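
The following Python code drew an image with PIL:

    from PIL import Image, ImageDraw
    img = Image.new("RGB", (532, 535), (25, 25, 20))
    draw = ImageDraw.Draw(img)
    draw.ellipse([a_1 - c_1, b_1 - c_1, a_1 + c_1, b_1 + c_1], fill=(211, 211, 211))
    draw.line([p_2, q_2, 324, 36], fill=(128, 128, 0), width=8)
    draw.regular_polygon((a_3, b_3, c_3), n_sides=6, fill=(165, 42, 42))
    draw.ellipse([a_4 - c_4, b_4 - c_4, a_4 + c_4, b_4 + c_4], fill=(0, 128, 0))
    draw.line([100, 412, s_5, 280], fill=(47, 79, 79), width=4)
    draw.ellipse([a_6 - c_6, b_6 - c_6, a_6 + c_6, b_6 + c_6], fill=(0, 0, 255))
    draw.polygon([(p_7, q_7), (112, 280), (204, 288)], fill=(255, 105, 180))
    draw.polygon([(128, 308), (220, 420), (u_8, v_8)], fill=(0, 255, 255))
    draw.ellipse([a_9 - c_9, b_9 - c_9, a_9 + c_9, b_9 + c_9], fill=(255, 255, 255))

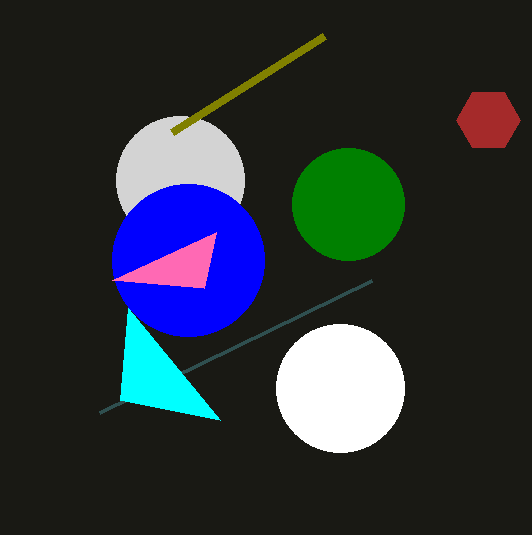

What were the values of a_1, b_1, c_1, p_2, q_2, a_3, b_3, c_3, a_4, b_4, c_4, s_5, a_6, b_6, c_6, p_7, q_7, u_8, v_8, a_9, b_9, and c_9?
a_1 = 180, b_1 = 180, c_1 = 64, p_2 = 172, q_2 = 132, a_3 = 488, b_3 = 120, c_3 = 32, a_4 = 348, b_4 = 204, c_4 = 56, s_5 = 372, a_6 = 188, b_6 = 260, c_6 = 76, p_7 = 216, q_7 = 232, u_8 = 120, v_8 = 400, a_9 = 340, b_9 = 388, c_9 = 64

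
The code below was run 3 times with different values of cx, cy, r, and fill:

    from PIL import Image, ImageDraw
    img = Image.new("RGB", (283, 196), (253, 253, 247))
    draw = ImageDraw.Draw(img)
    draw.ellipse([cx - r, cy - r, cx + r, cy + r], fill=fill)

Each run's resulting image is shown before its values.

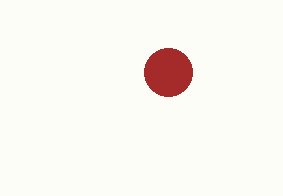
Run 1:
cx = 168, cy = 72, r = 24, fill = 'brown'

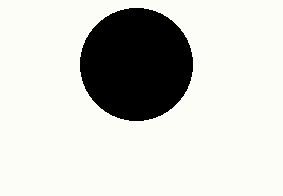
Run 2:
cx = 136
cy = 64
r = 56
fill = 'black'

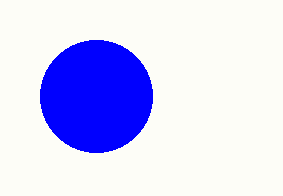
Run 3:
cx = 96; cy = 96; r = 56; fill = 'blue'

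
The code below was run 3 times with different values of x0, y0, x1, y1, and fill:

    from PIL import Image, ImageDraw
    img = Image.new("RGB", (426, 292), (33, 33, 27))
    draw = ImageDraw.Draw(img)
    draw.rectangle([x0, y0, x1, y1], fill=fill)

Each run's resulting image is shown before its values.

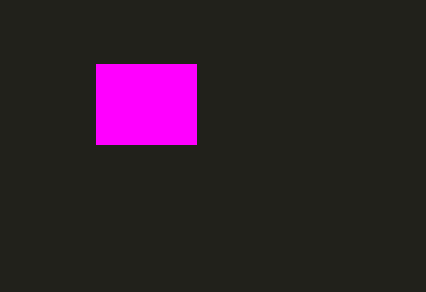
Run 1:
x0 = 96
y0 = 64
x1 = 196
y1 = 144
fill = 'magenta'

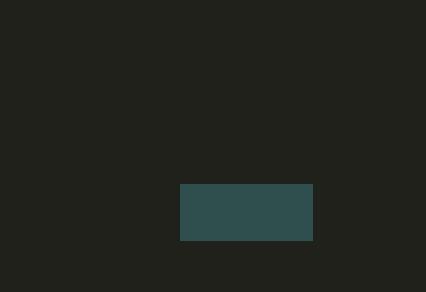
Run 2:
x0 = 180; y0 = 184; x1 = 312; y1 = 240; fill = 'darkslategray'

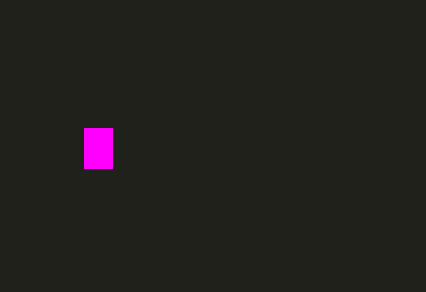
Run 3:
x0 = 84; y0 = 128; x1 = 112; y1 = 168; fill = 'magenta'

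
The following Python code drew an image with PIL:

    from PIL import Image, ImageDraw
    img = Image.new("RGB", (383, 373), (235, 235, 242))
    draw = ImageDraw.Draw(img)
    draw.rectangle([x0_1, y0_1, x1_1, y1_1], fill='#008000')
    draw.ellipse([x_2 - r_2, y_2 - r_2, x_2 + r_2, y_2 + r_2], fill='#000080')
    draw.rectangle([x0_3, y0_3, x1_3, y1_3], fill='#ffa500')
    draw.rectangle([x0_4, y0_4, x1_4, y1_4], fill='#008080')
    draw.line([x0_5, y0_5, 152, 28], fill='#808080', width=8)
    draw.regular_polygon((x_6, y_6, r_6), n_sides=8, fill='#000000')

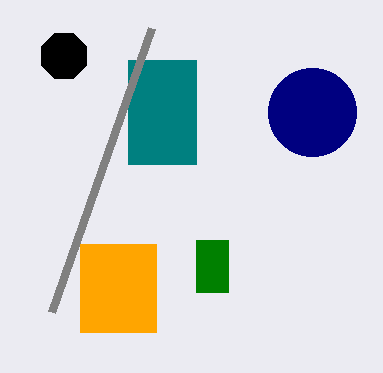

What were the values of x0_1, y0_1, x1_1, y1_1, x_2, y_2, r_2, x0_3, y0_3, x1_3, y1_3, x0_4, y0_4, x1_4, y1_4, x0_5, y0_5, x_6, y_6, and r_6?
x0_1 = 196, y0_1 = 240, x1_1 = 228, y1_1 = 292, x_2 = 312, y_2 = 112, r_2 = 44, x0_3 = 80, y0_3 = 244, x1_3 = 156, y1_3 = 332, x0_4 = 128, y0_4 = 60, x1_4 = 196, y1_4 = 164, x0_5 = 52, y0_5 = 312, x_6 = 64, y_6 = 56, r_6 = 24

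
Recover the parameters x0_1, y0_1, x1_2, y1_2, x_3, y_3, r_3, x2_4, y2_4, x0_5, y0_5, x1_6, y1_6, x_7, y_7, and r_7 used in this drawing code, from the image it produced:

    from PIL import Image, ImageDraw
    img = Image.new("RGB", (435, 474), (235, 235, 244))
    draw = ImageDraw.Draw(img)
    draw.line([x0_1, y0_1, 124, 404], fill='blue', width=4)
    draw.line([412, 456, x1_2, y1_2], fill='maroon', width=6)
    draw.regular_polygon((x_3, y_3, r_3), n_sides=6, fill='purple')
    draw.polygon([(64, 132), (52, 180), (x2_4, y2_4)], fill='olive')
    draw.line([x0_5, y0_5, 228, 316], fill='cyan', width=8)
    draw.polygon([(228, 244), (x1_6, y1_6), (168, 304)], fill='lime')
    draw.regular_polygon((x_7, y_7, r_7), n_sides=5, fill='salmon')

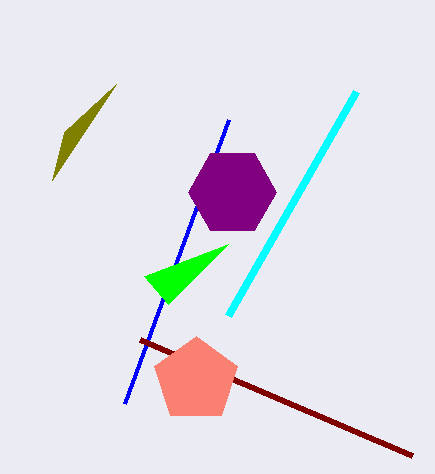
x0_1 = 228; y0_1 = 120; x1_2 = 140; y1_2 = 340; x_3 = 232; y_3 = 192; r_3 = 44; x2_4 = 116; y2_4 = 84; x0_5 = 356; y0_5 = 92; x1_6 = 144; y1_6 = 276; x_7 = 196; y_7 = 380; r_7 = 44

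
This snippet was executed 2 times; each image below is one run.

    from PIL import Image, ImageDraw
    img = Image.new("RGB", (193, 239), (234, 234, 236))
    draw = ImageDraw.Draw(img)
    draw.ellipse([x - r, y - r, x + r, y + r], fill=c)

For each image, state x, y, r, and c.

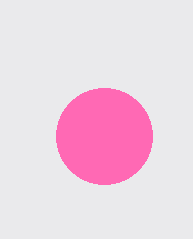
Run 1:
x = 104; y = 136; r = 48; c = 'hotpink'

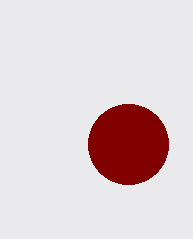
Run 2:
x = 128
y = 144
r = 40
c = 'maroon'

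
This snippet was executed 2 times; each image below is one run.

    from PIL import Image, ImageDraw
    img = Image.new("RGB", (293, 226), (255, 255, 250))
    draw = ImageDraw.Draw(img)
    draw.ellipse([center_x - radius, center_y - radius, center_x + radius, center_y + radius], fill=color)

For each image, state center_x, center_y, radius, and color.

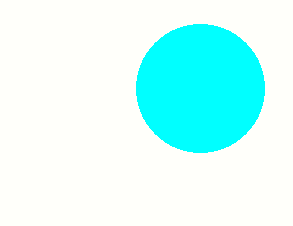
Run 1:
center_x = 200, center_y = 88, radius = 64, color = 'cyan'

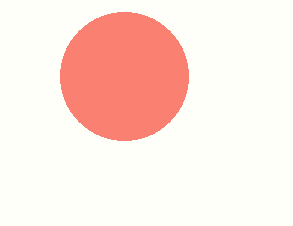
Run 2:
center_x = 124, center_y = 76, radius = 64, color = 'salmon'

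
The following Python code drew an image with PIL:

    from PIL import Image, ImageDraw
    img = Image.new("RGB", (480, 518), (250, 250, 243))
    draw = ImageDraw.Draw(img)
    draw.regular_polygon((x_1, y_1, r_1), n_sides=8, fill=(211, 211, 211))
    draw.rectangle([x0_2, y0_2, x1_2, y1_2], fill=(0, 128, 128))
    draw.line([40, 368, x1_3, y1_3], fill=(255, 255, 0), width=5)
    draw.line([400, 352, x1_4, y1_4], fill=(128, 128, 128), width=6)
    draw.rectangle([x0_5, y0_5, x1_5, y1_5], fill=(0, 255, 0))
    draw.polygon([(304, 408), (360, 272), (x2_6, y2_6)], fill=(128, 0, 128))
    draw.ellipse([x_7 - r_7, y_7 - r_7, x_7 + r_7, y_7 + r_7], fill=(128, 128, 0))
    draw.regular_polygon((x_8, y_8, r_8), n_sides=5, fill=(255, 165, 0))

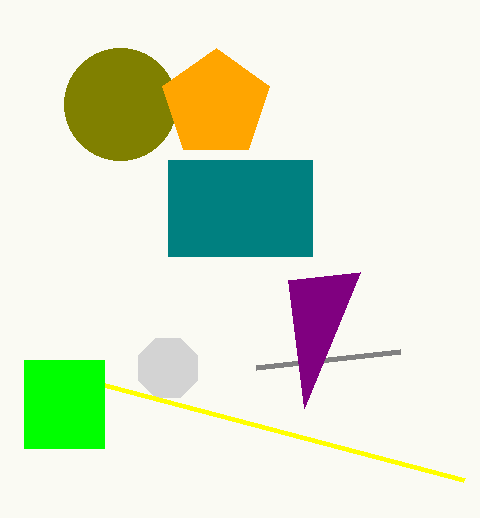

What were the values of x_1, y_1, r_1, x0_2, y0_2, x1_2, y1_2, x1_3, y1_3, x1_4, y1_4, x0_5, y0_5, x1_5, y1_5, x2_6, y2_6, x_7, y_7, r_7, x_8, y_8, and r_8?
x_1 = 168, y_1 = 368, r_1 = 32, x0_2 = 168, y0_2 = 160, x1_2 = 312, y1_2 = 256, x1_3 = 464, y1_3 = 480, x1_4 = 256, y1_4 = 368, x0_5 = 24, y0_5 = 360, x1_5 = 104, y1_5 = 448, x2_6 = 288, y2_6 = 280, x_7 = 120, y_7 = 104, r_7 = 56, x_8 = 216, y_8 = 104, r_8 = 56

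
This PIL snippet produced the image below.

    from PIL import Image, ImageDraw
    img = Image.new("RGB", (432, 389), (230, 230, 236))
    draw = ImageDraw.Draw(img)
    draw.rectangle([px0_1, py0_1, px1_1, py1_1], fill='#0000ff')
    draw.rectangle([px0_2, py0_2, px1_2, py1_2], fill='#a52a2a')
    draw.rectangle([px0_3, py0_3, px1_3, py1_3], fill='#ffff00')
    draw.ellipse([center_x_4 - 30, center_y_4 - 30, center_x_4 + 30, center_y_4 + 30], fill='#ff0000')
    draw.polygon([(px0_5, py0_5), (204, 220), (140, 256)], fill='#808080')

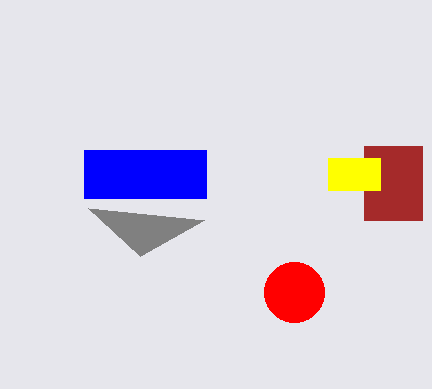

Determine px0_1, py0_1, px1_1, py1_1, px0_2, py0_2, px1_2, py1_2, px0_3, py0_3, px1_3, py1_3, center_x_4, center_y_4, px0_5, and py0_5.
px0_1 = 84; py0_1 = 150; px1_1 = 206; py1_1 = 198; px0_2 = 364; py0_2 = 146; px1_2 = 422; py1_2 = 220; px0_3 = 328; py0_3 = 158; px1_3 = 380; py1_3 = 190; center_x_4 = 294; center_y_4 = 292; px0_5 = 88; py0_5 = 208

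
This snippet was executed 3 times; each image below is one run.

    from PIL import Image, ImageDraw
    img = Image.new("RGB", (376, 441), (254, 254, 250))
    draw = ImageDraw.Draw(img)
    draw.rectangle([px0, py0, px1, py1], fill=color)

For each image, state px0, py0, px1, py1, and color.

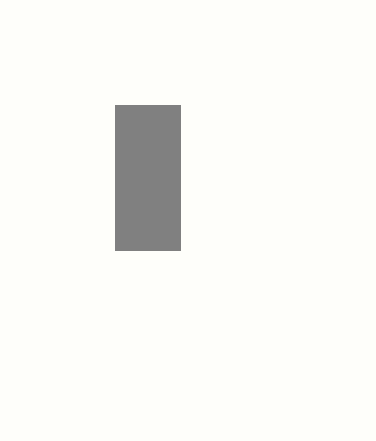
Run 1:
px0 = 115
py0 = 105
px1 = 180
py1 = 250
color = 'gray'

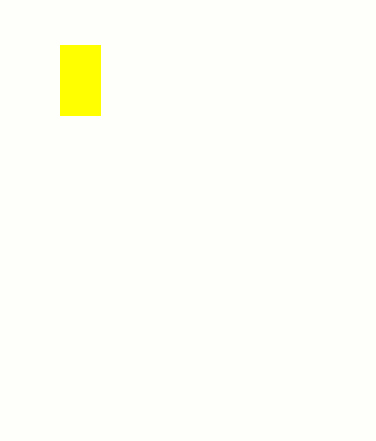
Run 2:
px0 = 60; py0 = 45; px1 = 100; py1 = 115; color = 'yellow'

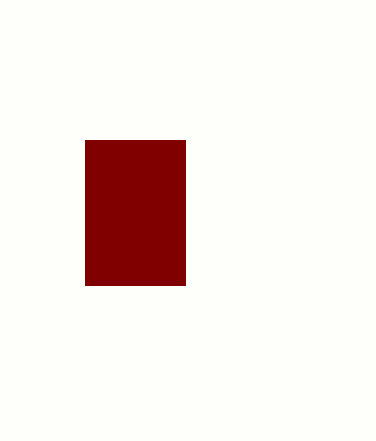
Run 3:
px0 = 85
py0 = 140
px1 = 185
py1 = 285
color = 'maroon'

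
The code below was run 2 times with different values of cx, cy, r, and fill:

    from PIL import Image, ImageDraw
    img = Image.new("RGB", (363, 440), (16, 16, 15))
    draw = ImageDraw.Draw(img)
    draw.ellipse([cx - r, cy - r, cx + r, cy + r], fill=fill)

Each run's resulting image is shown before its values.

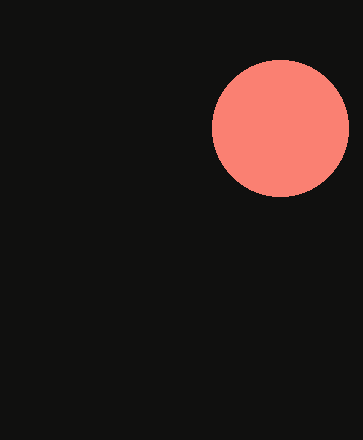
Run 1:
cx = 280; cy = 128; r = 68; fill = 'salmon'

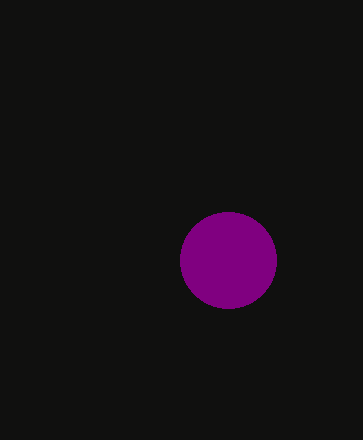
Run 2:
cx = 228
cy = 260
r = 48
fill = 'purple'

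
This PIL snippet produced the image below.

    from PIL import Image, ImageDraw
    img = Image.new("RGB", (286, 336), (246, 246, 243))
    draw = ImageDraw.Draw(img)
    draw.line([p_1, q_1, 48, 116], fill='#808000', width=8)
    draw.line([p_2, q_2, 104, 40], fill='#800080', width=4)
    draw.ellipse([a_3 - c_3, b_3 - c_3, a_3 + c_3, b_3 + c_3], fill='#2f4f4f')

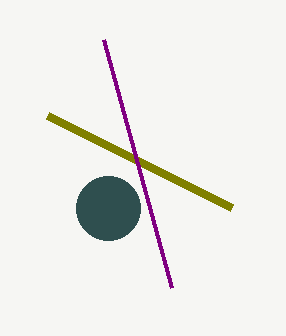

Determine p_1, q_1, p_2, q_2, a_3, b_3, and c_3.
p_1 = 232
q_1 = 208
p_2 = 172
q_2 = 288
a_3 = 108
b_3 = 208
c_3 = 32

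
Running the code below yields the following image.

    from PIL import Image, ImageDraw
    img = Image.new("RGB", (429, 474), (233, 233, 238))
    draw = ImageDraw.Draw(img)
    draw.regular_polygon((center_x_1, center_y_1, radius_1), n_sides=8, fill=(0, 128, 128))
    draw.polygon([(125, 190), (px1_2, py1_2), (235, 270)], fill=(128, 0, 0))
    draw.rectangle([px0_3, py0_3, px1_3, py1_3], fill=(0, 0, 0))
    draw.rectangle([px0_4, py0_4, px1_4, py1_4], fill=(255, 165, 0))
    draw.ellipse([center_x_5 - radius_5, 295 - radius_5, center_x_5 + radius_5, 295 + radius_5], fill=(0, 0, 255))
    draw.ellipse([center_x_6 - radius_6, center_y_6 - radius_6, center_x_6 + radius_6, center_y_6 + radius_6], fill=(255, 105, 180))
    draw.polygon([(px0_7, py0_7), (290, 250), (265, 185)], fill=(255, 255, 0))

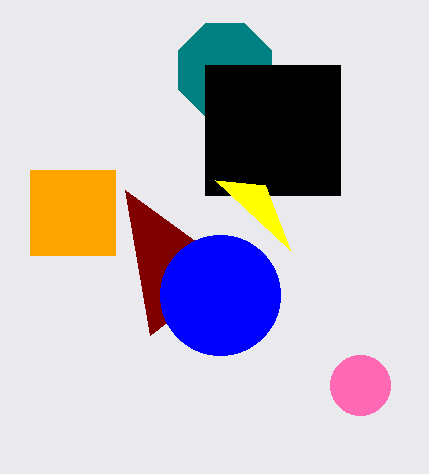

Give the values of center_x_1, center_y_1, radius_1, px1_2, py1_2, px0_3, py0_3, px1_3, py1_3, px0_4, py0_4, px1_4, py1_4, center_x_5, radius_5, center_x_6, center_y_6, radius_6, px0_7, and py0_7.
center_x_1 = 225, center_y_1 = 70, radius_1 = 50, px1_2 = 150, py1_2 = 335, px0_3 = 205, py0_3 = 65, px1_3 = 340, py1_3 = 195, px0_4 = 30, py0_4 = 170, px1_4 = 115, py1_4 = 255, center_x_5 = 220, radius_5 = 60, center_x_6 = 360, center_y_6 = 385, radius_6 = 30, px0_7 = 215, py0_7 = 180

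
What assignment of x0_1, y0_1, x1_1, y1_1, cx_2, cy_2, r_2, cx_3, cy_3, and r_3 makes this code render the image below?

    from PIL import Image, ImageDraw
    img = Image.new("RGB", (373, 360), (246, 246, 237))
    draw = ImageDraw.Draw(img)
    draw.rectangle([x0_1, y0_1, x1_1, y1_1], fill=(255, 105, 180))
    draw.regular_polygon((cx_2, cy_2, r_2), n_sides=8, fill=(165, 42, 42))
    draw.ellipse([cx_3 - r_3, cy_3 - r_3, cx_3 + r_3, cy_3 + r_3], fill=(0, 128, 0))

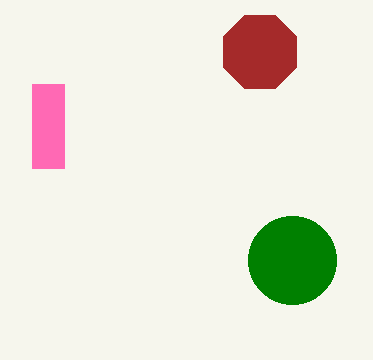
x0_1 = 32, y0_1 = 84, x1_1 = 64, y1_1 = 168, cx_2 = 260, cy_2 = 52, r_2 = 40, cx_3 = 292, cy_3 = 260, r_3 = 44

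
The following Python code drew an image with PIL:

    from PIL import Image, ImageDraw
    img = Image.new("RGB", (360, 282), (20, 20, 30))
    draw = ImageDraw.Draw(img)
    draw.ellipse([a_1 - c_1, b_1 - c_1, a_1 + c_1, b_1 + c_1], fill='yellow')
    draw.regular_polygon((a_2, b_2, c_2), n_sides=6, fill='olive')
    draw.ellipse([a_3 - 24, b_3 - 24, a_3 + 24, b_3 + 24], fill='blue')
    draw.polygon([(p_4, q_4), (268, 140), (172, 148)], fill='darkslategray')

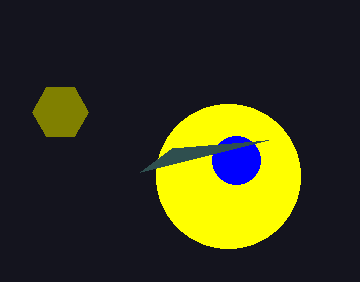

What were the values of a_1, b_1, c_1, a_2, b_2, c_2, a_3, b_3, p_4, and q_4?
a_1 = 228
b_1 = 176
c_1 = 72
a_2 = 60
b_2 = 112
c_2 = 28
a_3 = 236
b_3 = 160
p_4 = 140
q_4 = 172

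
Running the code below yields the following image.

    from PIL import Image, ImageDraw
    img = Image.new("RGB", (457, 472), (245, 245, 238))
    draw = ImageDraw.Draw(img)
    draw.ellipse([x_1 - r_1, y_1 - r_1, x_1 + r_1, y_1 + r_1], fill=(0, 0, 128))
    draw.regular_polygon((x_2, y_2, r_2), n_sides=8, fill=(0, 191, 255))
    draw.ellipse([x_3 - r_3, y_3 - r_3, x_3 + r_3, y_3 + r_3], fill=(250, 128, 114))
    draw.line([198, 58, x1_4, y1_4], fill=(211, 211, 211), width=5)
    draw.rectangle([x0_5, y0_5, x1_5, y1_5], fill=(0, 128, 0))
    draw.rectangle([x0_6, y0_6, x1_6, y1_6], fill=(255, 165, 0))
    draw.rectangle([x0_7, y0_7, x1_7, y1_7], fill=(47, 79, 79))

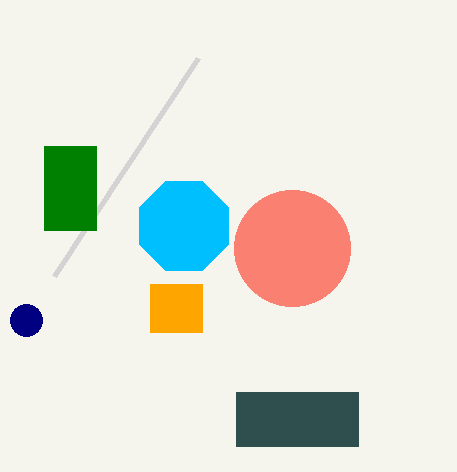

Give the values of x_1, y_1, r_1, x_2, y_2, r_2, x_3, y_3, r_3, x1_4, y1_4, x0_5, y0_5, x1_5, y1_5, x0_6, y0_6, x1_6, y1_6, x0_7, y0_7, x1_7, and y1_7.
x_1 = 26
y_1 = 320
r_1 = 16
x_2 = 184
y_2 = 226
r_2 = 48
x_3 = 292
y_3 = 248
r_3 = 58
x1_4 = 54
y1_4 = 276
x0_5 = 44
y0_5 = 146
x1_5 = 96
y1_5 = 230
x0_6 = 150
y0_6 = 284
x1_6 = 202
y1_6 = 332
x0_7 = 236
y0_7 = 392
x1_7 = 358
y1_7 = 446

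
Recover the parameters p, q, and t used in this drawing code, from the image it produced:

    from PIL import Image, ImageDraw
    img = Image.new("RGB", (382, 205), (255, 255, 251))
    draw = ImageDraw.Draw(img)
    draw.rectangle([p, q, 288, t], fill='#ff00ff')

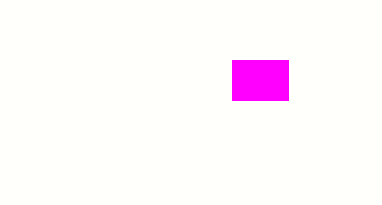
p = 232
q = 60
t = 100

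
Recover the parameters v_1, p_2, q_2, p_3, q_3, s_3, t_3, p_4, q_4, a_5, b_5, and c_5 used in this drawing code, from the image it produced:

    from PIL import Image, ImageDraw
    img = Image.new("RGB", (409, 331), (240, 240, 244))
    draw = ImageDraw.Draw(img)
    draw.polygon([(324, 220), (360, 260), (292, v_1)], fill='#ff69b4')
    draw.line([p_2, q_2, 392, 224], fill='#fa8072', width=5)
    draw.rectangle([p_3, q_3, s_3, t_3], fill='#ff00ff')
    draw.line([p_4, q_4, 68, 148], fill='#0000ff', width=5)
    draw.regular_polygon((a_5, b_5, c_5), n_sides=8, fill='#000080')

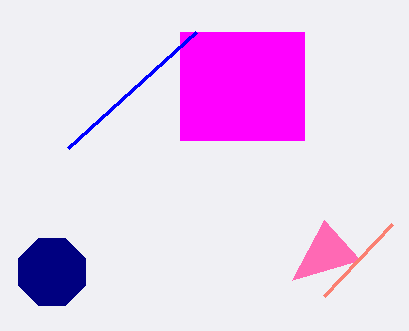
v_1 = 280; p_2 = 324; q_2 = 296; p_3 = 180; q_3 = 32; s_3 = 304; t_3 = 140; p_4 = 196; q_4 = 32; a_5 = 52; b_5 = 272; c_5 = 36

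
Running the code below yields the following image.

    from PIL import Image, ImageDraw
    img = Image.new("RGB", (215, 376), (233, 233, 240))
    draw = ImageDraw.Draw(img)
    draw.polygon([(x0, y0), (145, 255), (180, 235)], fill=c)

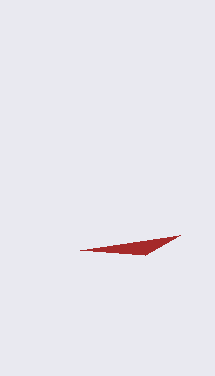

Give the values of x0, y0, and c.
x0 = 80; y0 = 250; c = 'brown'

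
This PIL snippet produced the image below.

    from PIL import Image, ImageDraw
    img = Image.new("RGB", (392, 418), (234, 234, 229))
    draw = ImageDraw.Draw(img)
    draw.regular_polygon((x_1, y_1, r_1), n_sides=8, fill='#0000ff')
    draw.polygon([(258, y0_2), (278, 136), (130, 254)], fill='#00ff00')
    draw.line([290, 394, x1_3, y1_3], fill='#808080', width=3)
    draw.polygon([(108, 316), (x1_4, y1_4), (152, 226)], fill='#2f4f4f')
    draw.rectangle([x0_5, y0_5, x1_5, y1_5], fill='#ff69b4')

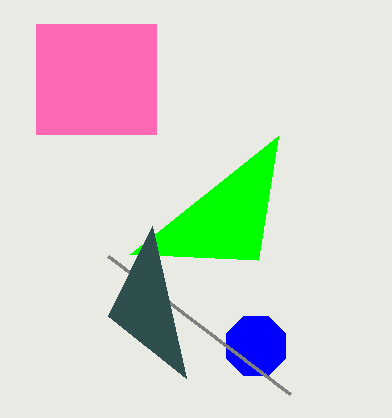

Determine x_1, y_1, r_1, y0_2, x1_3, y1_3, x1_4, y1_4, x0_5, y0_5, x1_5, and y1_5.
x_1 = 256; y_1 = 346; r_1 = 32; y0_2 = 260; x1_3 = 108; y1_3 = 256; x1_4 = 186; y1_4 = 378; x0_5 = 36; y0_5 = 24; x1_5 = 156; y1_5 = 134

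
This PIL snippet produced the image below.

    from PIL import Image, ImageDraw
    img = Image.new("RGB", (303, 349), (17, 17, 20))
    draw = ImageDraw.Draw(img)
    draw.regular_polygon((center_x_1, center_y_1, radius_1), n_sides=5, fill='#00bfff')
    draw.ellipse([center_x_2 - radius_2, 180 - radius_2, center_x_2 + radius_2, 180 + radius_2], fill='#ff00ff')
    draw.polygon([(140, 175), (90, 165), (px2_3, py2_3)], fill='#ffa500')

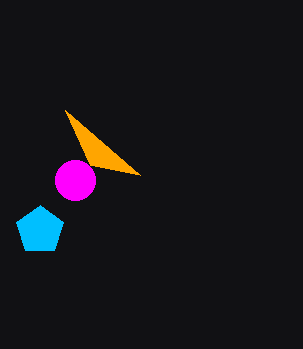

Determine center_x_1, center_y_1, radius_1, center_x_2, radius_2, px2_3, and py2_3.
center_x_1 = 40; center_y_1 = 230; radius_1 = 25; center_x_2 = 75; radius_2 = 20; px2_3 = 65; py2_3 = 110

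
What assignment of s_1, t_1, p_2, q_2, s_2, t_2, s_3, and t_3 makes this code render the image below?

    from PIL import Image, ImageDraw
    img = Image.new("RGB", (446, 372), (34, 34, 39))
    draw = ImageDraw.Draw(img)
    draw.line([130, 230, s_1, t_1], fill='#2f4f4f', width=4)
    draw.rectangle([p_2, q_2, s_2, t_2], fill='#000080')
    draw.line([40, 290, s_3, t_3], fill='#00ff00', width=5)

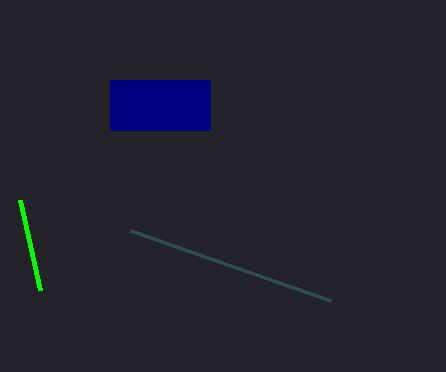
s_1 = 330; t_1 = 300; p_2 = 110; q_2 = 80; s_2 = 210; t_2 = 130; s_3 = 20; t_3 = 200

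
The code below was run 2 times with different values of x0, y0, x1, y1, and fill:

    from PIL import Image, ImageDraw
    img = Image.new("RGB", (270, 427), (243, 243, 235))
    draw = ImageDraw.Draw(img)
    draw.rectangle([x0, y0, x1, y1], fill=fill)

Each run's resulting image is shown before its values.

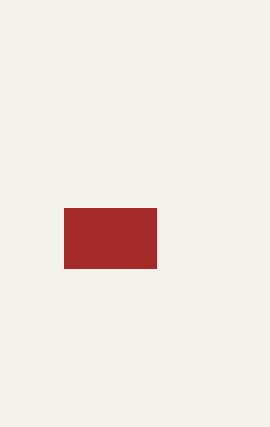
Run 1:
x0 = 64; y0 = 208; x1 = 156; y1 = 268; fill = 'brown'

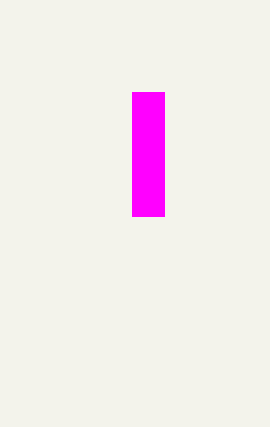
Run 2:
x0 = 132; y0 = 92; x1 = 164; y1 = 216; fill = 'magenta'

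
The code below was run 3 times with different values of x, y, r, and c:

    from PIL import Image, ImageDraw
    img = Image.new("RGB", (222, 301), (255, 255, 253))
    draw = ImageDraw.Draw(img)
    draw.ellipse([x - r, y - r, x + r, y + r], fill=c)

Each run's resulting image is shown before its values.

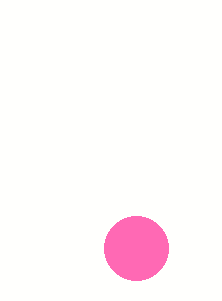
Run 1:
x = 136
y = 248
r = 32
c = 'hotpink'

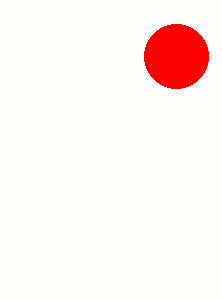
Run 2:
x = 176; y = 56; r = 32; c = 'red'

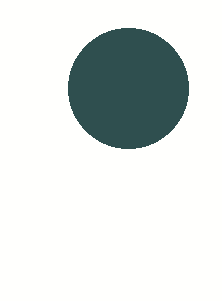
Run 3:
x = 128, y = 88, r = 60, c = 'darkslategray'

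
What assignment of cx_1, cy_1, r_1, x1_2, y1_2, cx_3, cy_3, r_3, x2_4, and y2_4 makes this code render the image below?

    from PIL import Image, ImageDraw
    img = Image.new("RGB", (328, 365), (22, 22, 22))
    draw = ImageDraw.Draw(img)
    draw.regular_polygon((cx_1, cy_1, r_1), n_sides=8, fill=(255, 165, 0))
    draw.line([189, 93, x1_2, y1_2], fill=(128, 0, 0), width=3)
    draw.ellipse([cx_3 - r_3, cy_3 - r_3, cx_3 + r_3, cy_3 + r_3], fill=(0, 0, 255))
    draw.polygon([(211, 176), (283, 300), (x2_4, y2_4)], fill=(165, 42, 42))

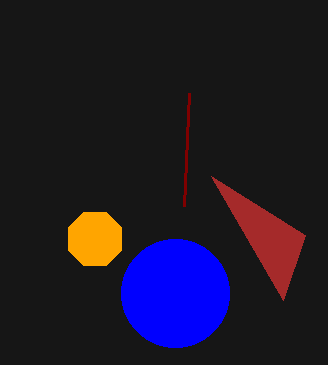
cx_1 = 95; cy_1 = 239; r_1 = 29; x1_2 = 184; y1_2 = 206; cx_3 = 175; cy_3 = 293; r_3 = 54; x2_4 = 305; y2_4 = 235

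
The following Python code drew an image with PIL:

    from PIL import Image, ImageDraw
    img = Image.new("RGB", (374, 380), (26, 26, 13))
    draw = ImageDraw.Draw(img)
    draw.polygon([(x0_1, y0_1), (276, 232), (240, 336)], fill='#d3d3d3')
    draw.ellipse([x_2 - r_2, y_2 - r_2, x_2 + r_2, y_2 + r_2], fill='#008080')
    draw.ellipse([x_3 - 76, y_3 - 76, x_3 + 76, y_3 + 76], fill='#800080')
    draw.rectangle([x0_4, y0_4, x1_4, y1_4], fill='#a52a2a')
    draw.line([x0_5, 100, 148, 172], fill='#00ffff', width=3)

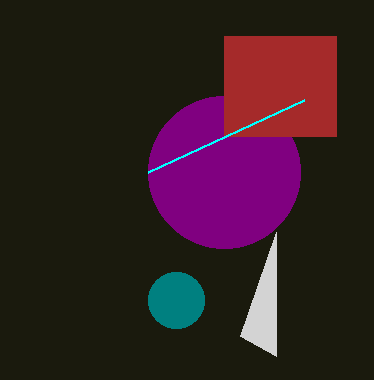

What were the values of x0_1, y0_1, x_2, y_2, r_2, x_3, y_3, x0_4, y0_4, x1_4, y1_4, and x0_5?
x0_1 = 276
y0_1 = 356
x_2 = 176
y_2 = 300
r_2 = 28
x_3 = 224
y_3 = 172
x0_4 = 224
y0_4 = 36
x1_4 = 336
y1_4 = 136
x0_5 = 304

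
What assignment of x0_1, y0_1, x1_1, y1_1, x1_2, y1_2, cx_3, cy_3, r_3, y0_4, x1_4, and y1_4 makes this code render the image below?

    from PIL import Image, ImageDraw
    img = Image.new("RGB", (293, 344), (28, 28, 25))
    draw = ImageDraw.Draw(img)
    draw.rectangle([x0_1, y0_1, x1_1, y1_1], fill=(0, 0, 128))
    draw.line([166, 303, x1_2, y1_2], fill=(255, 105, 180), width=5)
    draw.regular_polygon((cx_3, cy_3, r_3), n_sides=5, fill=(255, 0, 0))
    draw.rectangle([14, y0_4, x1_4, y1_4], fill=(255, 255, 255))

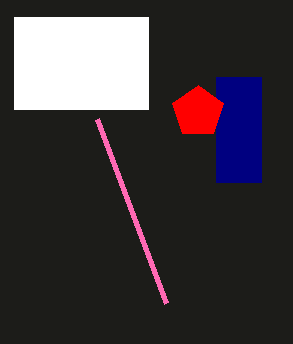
x0_1 = 216; y0_1 = 77; x1_1 = 261; y1_1 = 182; x1_2 = 97; y1_2 = 119; cx_3 = 198; cy_3 = 112; r_3 = 27; y0_4 = 17; x1_4 = 148; y1_4 = 109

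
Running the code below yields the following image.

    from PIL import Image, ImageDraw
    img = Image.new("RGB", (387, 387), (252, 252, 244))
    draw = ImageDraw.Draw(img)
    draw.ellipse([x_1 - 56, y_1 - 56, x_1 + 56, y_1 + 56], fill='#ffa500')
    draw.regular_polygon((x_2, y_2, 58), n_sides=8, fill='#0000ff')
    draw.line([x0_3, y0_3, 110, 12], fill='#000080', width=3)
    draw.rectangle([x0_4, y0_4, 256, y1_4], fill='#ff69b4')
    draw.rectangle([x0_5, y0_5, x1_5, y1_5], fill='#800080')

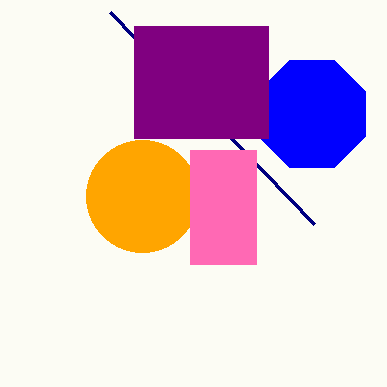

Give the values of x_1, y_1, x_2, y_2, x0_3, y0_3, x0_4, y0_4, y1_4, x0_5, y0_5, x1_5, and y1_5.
x_1 = 142
y_1 = 196
x_2 = 312
y_2 = 114
x0_3 = 314
y0_3 = 224
x0_4 = 190
y0_4 = 150
y1_4 = 264
x0_5 = 134
y0_5 = 26
x1_5 = 268
y1_5 = 138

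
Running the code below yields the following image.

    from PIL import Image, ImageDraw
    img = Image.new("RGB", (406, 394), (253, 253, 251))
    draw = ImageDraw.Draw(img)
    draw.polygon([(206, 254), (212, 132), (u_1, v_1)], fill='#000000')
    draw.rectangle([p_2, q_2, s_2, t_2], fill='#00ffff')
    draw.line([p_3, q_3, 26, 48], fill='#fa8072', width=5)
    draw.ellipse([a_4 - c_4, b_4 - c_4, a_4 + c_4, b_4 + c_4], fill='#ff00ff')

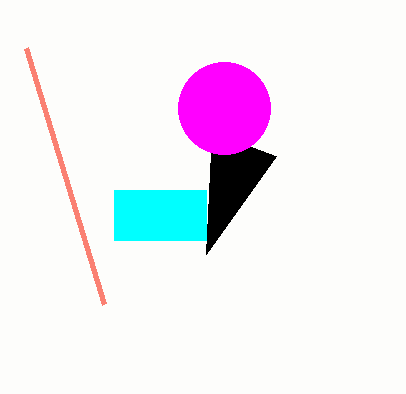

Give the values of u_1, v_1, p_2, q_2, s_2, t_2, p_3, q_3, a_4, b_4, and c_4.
u_1 = 276
v_1 = 156
p_2 = 114
q_2 = 190
s_2 = 206
t_2 = 240
p_3 = 104
q_3 = 304
a_4 = 224
b_4 = 108
c_4 = 46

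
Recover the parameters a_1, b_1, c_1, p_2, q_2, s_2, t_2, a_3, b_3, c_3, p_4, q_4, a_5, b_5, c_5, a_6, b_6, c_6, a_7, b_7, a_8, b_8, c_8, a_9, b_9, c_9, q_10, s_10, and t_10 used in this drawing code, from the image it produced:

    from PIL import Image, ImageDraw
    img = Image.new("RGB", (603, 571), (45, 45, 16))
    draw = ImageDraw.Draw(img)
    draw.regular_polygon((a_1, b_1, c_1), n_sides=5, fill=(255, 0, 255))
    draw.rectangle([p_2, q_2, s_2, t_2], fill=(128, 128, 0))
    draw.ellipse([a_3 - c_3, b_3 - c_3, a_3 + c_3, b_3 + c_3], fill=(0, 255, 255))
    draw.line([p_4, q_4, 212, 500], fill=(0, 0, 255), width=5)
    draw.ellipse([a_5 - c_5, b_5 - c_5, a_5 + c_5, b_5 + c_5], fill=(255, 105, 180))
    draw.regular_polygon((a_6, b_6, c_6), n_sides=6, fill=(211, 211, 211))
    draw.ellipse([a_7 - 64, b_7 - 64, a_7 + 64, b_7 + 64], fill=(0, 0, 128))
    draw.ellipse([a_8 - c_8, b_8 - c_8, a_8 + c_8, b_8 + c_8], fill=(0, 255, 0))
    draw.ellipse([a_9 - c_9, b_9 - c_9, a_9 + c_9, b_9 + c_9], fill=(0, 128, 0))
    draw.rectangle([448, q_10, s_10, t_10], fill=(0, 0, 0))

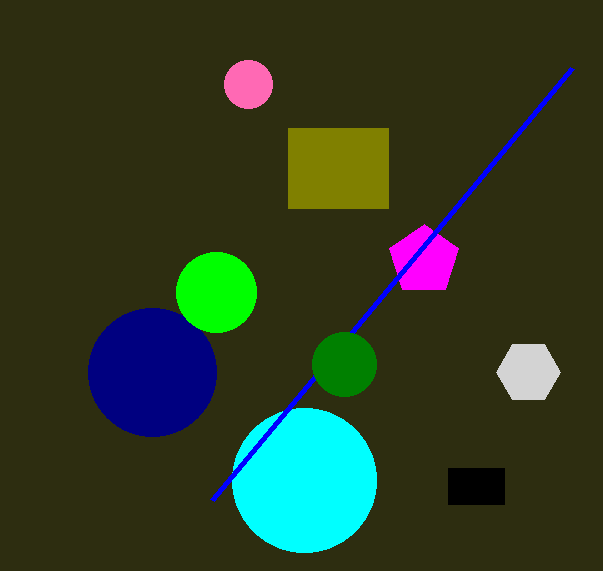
a_1 = 424, b_1 = 260, c_1 = 36, p_2 = 288, q_2 = 128, s_2 = 388, t_2 = 208, a_3 = 304, b_3 = 480, c_3 = 72, p_4 = 572, q_4 = 68, a_5 = 248, b_5 = 84, c_5 = 24, a_6 = 528, b_6 = 372, c_6 = 32, a_7 = 152, b_7 = 372, a_8 = 216, b_8 = 292, c_8 = 40, a_9 = 344, b_9 = 364, c_9 = 32, q_10 = 468, s_10 = 504, t_10 = 504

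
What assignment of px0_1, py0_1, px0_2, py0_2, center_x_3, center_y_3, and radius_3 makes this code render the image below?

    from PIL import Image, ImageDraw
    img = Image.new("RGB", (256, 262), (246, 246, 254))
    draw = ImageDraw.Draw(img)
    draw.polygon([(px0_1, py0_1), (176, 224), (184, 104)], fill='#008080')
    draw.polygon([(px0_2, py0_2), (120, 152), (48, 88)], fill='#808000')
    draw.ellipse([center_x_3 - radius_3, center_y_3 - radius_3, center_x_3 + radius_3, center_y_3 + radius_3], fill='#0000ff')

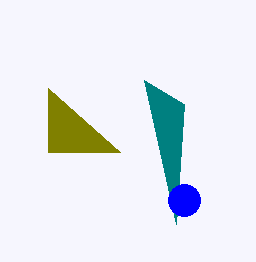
px0_1 = 144
py0_1 = 80
px0_2 = 48
py0_2 = 152
center_x_3 = 184
center_y_3 = 200
radius_3 = 16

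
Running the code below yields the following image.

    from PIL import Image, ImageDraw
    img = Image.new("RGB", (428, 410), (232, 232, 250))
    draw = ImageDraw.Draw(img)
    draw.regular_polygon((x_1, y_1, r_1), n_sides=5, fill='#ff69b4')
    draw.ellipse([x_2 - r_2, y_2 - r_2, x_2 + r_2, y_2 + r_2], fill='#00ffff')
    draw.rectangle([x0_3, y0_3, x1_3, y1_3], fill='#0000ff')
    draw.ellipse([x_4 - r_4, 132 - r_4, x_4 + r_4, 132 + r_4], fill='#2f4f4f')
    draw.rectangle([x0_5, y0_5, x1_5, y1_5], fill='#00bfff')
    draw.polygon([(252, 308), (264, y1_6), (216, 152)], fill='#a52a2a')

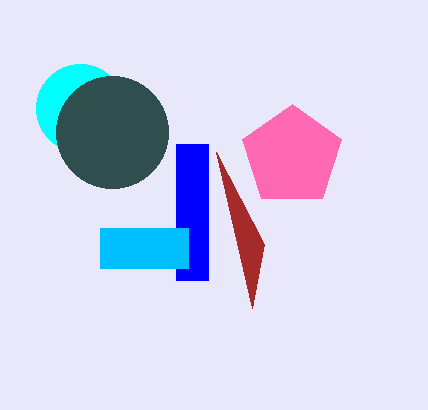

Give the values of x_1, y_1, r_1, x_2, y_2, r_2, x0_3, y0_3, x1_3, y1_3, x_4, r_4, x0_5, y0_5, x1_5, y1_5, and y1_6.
x_1 = 292, y_1 = 156, r_1 = 52, x_2 = 80, y_2 = 108, r_2 = 44, x0_3 = 176, y0_3 = 144, x1_3 = 208, y1_3 = 280, x_4 = 112, r_4 = 56, x0_5 = 100, y0_5 = 228, x1_5 = 188, y1_5 = 268, y1_6 = 244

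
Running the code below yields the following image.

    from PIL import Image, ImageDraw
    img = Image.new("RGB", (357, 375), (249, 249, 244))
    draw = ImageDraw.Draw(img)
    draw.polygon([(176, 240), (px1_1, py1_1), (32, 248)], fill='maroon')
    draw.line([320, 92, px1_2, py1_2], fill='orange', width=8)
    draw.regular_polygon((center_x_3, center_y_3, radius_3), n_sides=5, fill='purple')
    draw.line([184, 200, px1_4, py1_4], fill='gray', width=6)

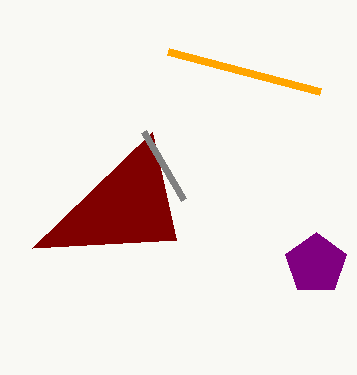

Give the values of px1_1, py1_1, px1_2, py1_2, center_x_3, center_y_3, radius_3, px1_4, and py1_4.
px1_1 = 152
py1_1 = 132
px1_2 = 168
py1_2 = 52
center_x_3 = 316
center_y_3 = 264
radius_3 = 32
px1_4 = 144
py1_4 = 132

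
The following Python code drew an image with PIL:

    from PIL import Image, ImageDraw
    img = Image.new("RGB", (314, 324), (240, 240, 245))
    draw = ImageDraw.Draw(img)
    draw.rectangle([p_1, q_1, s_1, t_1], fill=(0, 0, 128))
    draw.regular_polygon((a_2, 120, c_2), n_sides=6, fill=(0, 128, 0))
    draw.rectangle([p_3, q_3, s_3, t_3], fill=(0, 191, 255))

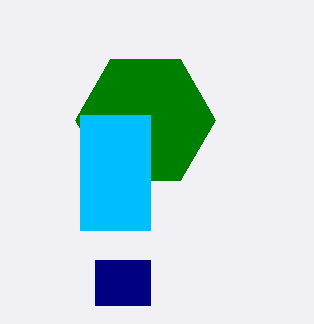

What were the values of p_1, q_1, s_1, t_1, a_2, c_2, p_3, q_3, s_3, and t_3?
p_1 = 95, q_1 = 260, s_1 = 150, t_1 = 305, a_2 = 145, c_2 = 70, p_3 = 80, q_3 = 115, s_3 = 150, t_3 = 230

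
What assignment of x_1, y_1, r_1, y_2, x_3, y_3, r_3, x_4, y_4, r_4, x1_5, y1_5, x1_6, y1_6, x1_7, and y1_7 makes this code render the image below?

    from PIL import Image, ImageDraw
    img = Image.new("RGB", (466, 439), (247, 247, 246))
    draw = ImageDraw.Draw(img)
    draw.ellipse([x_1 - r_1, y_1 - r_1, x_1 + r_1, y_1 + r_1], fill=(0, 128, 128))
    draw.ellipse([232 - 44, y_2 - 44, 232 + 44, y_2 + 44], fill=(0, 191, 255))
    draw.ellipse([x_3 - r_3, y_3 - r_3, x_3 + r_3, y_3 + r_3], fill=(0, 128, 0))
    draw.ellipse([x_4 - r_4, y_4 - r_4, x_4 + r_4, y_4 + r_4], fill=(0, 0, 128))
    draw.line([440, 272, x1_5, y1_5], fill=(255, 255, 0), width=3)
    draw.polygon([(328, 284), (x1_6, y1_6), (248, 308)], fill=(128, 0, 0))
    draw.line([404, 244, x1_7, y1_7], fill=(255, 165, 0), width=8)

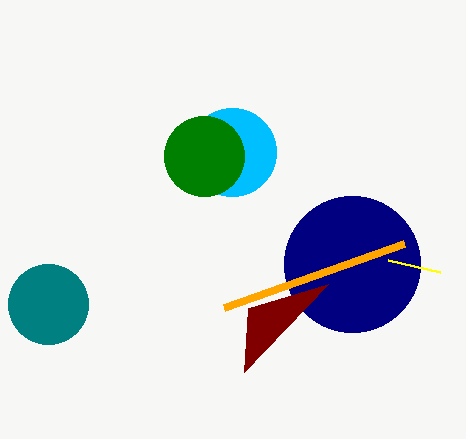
x_1 = 48
y_1 = 304
r_1 = 40
y_2 = 152
x_3 = 204
y_3 = 156
r_3 = 40
x_4 = 352
y_4 = 264
r_4 = 68
x1_5 = 388
y1_5 = 260
x1_6 = 244
y1_6 = 372
x1_7 = 224
y1_7 = 308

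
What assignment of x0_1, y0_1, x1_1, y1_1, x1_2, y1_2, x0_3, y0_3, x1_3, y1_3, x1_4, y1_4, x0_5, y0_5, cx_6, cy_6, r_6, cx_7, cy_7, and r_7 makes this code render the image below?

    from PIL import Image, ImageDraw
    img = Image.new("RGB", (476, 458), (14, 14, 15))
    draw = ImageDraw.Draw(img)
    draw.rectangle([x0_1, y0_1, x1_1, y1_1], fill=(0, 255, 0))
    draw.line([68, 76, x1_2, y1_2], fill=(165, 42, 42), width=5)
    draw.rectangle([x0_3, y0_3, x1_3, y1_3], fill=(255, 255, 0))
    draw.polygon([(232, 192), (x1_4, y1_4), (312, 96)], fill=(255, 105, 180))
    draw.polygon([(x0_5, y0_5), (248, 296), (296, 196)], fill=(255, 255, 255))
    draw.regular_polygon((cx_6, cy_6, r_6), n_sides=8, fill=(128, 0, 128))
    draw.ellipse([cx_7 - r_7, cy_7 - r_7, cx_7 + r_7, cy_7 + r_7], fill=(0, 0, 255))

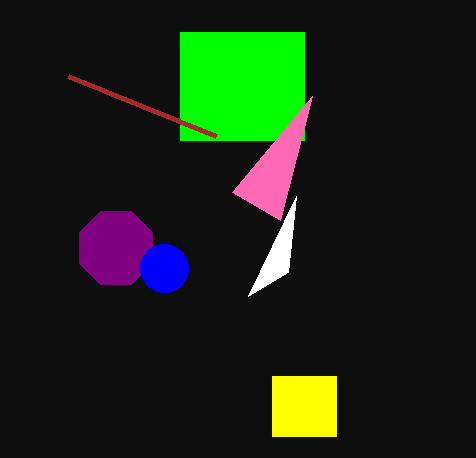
x0_1 = 180; y0_1 = 32; x1_1 = 304; y1_1 = 140; x1_2 = 216; y1_2 = 136; x0_3 = 272; y0_3 = 376; x1_3 = 336; y1_3 = 436; x1_4 = 280; y1_4 = 220; x0_5 = 288; y0_5 = 272; cx_6 = 116; cy_6 = 248; r_6 = 40; cx_7 = 164; cy_7 = 268; r_7 = 24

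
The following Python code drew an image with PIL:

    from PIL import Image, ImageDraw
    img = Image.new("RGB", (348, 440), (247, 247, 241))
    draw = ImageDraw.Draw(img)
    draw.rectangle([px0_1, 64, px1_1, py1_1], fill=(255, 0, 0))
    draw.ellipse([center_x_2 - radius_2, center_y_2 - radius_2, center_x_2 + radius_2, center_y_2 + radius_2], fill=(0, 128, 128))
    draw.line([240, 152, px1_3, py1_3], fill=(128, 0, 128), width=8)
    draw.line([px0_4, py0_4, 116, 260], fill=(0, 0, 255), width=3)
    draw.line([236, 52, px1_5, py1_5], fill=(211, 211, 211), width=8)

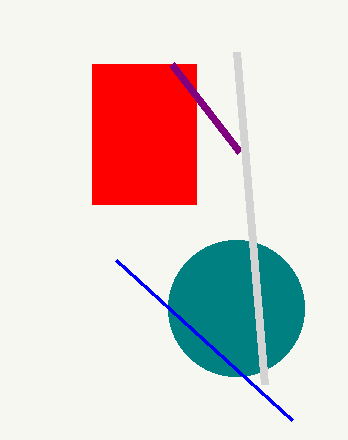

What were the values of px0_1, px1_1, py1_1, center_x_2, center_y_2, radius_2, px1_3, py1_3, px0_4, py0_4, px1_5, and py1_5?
px0_1 = 92, px1_1 = 196, py1_1 = 204, center_x_2 = 236, center_y_2 = 308, radius_2 = 68, px1_3 = 172, py1_3 = 64, px0_4 = 292, py0_4 = 420, px1_5 = 264, py1_5 = 384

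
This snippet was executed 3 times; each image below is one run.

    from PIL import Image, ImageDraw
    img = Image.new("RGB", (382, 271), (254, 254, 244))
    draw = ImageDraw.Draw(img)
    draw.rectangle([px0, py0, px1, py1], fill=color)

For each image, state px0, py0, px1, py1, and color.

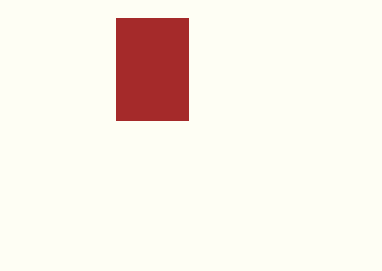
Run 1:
px0 = 116; py0 = 18; px1 = 188; py1 = 120; color = 'brown'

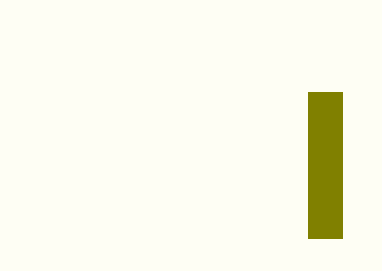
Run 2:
px0 = 308, py0 = 92, px1 = 342, py1 = 238, color = 'olive'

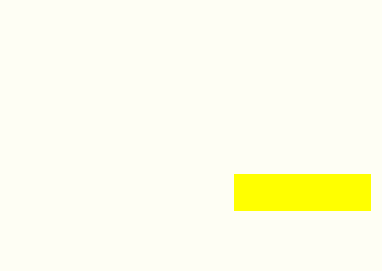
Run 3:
px0 = 234; py0 = 174; px1 = 370; py1 = 210; color = 'yellow'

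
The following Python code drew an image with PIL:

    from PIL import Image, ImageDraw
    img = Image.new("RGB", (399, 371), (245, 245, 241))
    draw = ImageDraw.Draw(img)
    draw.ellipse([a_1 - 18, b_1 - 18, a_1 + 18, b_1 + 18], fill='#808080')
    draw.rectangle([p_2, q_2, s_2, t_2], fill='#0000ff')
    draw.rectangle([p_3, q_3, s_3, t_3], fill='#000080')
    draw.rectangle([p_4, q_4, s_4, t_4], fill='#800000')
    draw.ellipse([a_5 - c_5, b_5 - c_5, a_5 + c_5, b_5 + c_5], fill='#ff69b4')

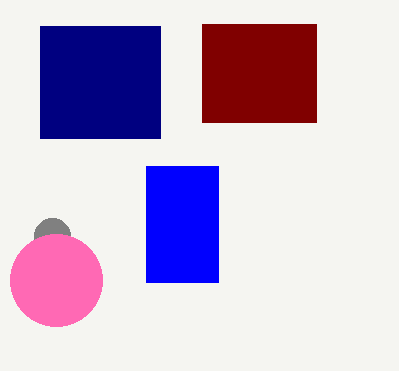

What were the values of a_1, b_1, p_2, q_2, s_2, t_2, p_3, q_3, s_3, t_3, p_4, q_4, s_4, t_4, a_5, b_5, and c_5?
a_1 = 52; b_1 = 236; p_2 = 146; q_2 = 166; s_2 = 218; t_2 = 282; p_3 = 40; q_3 = 26; s_3 = 160; t_3 = 138; p_4 = 202; q_4 = 24; s_4 = 316; t_4 = 122; a_5 = 56; b_5 = 280; c_5 = 46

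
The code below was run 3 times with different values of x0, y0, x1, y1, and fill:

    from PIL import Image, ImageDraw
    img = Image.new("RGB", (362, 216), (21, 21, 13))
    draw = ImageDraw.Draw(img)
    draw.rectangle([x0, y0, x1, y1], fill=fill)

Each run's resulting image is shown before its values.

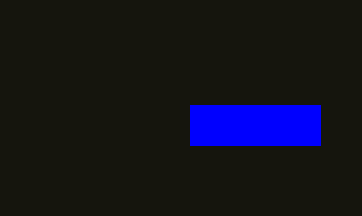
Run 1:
x0 = 190, y0 = 105, x1 = 320, y1 = 145, fill = 'blue'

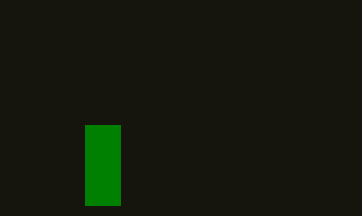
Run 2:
x0 = 85
y0 = 125
x1 = 120
y1 = 205
fill = 'green'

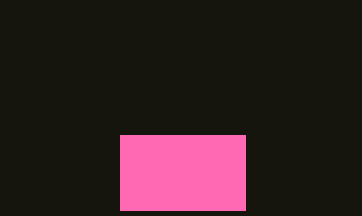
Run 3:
x0 = 120
y0 = 135
x1 = 245
y1 = 210
fill = 'hotpink'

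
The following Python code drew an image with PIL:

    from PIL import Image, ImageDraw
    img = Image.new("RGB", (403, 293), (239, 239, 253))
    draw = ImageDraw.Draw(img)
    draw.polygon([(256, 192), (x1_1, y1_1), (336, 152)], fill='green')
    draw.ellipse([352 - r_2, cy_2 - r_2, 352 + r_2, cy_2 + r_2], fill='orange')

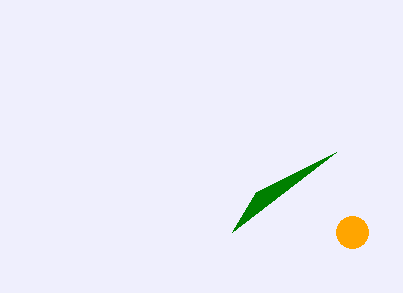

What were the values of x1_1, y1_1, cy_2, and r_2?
x1_1 = 232; y1_1 = 232; cy_2 = 232; r_2 = 16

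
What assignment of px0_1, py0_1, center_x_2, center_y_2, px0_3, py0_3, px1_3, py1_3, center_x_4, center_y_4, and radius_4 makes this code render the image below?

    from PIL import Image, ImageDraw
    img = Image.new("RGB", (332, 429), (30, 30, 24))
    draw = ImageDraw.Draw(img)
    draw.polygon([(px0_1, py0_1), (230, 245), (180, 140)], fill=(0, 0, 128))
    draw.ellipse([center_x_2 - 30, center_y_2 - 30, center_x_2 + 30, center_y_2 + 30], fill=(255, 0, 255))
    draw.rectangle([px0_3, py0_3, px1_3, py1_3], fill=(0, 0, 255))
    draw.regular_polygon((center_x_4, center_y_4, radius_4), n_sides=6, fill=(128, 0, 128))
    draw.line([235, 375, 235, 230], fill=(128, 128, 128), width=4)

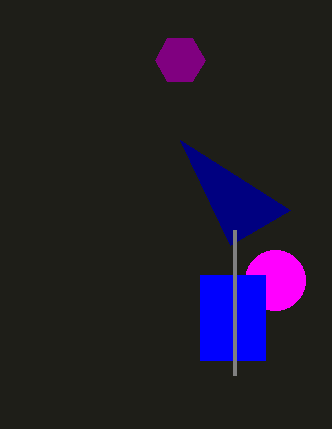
px0_1 = 290
py0_1 = 210
center_x_2 = 275
center_y_2 = 280
px0_3 = 200
py0_3 = 275
px1_3 = 265
py1_3 = 360
center_x_4 = 180
center_y_4 = 60
radius_4 = 25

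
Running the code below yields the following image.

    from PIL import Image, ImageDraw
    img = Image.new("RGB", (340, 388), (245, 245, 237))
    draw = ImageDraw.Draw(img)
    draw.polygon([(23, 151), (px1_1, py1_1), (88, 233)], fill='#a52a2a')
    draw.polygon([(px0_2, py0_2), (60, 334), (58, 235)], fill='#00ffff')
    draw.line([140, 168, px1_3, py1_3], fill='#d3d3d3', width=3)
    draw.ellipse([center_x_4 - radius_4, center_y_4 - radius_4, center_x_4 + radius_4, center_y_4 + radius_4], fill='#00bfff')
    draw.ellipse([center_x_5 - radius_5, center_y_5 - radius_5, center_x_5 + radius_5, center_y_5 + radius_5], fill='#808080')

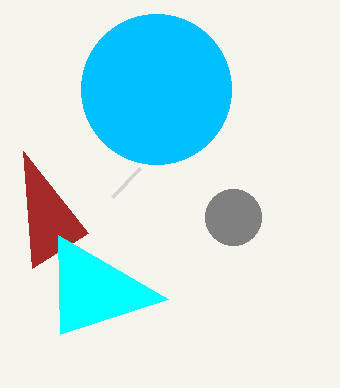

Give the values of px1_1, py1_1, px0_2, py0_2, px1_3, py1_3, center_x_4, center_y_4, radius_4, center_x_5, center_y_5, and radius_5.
px1_1 = 32
py1_1 = 268
px0_2 = 168
py0_2 = 299
px1_3 = 112
py1_3 = 197
center_x_4 = 156
center_y_4 = 89
radius_4 = 75
center_x_5 = 233
center_y_5 = 217
radius_5 = 28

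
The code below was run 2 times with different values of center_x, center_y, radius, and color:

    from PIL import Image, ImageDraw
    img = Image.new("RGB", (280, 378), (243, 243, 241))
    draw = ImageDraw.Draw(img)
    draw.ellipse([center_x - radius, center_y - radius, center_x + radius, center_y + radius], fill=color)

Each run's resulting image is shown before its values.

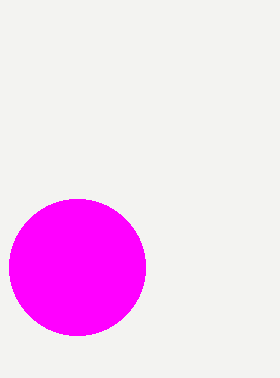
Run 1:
center_x = 77, center_y = 267, radius = 68, color = 'magenta'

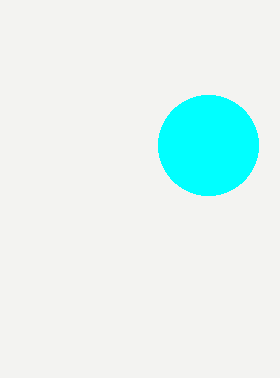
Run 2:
center_x = 208; center_y = 145; radius = 50; color = 'cyan'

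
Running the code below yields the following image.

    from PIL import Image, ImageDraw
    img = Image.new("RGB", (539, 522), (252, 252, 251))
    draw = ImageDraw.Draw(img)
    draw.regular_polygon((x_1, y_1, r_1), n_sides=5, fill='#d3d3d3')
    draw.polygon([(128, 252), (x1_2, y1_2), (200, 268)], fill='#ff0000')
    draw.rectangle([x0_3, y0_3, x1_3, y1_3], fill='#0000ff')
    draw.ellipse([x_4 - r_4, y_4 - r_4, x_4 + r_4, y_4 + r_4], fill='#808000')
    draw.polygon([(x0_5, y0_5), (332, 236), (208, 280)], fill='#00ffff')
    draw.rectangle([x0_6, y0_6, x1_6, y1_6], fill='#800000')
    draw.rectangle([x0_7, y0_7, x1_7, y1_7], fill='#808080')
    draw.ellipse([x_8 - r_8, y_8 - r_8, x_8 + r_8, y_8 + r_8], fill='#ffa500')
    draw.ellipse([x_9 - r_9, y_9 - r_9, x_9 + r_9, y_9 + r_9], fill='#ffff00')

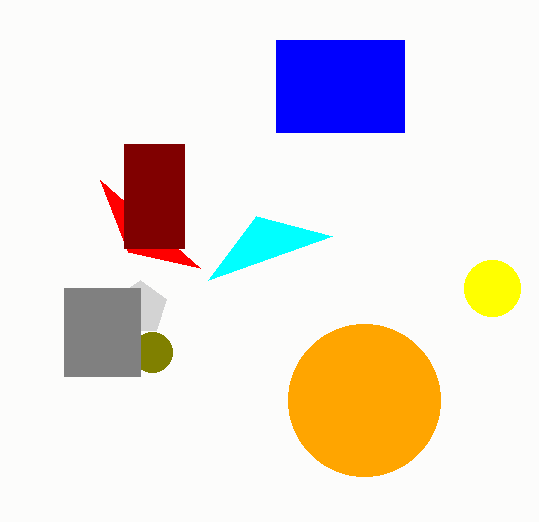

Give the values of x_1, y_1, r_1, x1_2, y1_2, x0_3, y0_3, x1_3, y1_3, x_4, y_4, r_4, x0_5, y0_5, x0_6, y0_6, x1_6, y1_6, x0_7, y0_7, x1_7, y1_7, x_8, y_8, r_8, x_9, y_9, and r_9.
x_1 = 140, y_1 = 308, r_1 = 28, x1_2 = 100, y1_2 = 180, x0_3 = 276, y0_3 = 40, x1_3 = 404, y1_3 = 132, x_4 = 152, y_4 = 352, r_4 = 20, x0_5 = 256, y0_5 = 216, x0_6 = 124, y0_6 = 144, x1_6 = 184, y1_6 = 248, x0_7 = 64, y0_7 = 288, x1_7 = 140, y1_7 = 376, x_8 = 364, y_8 = 400, r_8 = 76, x_9 = 492, y_9 = 288, r_9 = 28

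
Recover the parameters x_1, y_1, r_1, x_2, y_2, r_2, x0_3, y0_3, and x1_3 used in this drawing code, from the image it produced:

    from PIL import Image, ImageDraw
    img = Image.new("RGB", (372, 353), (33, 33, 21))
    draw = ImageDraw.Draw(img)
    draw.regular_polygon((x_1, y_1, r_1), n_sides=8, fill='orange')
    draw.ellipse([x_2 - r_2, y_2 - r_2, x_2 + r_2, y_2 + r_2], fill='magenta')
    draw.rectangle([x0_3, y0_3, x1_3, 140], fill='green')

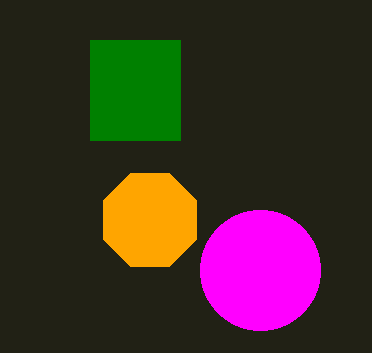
x_1 = 150
y_1 = 220
r_1 = 50
x_2 = 260
y_2 = 270
r_2 = 60
x0_3 = 90
y0_3 = 40
x1_3 = 180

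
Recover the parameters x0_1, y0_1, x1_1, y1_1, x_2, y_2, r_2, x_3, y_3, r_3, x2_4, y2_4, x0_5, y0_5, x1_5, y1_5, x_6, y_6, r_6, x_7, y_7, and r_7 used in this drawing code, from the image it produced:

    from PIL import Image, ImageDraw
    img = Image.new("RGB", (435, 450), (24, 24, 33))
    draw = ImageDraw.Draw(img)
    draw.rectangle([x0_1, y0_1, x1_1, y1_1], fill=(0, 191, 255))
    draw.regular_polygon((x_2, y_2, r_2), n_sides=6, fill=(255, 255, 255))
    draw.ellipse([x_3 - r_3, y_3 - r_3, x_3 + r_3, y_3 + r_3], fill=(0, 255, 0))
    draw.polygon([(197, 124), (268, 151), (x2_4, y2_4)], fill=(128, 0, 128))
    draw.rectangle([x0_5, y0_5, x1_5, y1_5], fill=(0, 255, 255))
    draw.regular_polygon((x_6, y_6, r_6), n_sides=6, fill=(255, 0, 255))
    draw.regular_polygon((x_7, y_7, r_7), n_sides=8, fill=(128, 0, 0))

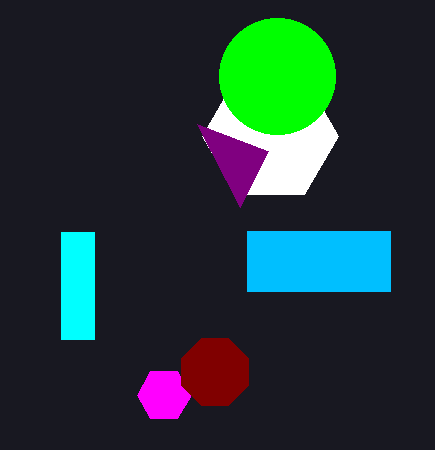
x0_1 = 247, y0_1 = 231, x1_1 = 390, y1_1 = 291, x_2 = 270, y_2 = 136, r_2 = 68, x_3 = 277, y_3 = 76, r_3 = 58, x2_4 = 240, y2_4 = 207, x0_5 = 61, y0_5 = 232, x1_5 = 94, y1_5 = 339, x_6 = 164, y_6 = 395, r_6 = 27, x_7 = 215, y_7 = 372, r_7 = 36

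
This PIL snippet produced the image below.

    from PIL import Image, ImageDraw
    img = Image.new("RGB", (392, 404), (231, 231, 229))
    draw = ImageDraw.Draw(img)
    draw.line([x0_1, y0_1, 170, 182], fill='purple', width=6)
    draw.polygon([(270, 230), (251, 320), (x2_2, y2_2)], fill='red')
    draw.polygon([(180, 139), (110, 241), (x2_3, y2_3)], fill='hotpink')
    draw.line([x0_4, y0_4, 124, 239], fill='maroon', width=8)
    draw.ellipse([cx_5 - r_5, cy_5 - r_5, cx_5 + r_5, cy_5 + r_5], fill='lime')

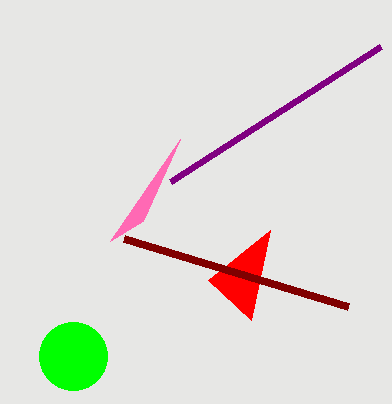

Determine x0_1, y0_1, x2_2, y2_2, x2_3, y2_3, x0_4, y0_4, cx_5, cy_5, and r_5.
x0_1 = 380
y0_1 = 47
x2_2 = 208
y2_2 = 280
x2_3 = 143
y2_3 = 221
x0_4 = 348
y0_4 = 307
cx_5 = 73
cy_5 = 356
r_5 = 34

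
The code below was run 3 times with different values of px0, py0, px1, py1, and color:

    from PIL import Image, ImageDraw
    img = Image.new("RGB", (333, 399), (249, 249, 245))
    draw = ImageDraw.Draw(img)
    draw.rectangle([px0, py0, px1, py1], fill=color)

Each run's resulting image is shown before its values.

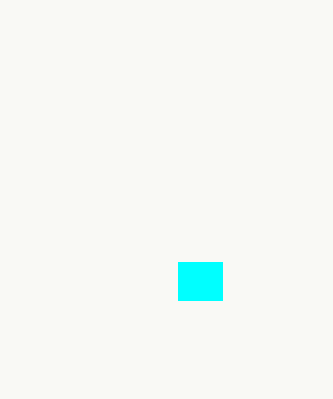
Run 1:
px0 = 178, py0 = 262, px1 = 222, py1 = 300, color = 'cyan'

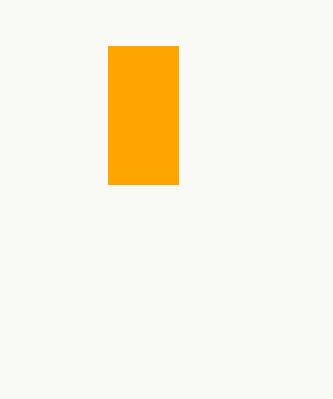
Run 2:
px0 = 108
py0 = 46
px1 = 178
py1 = 184
color = 'orange'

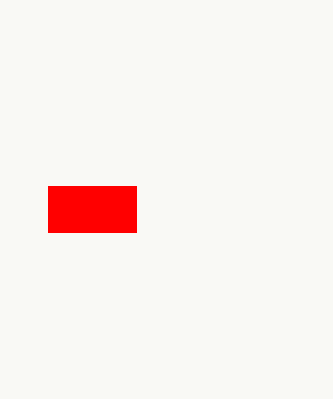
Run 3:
px0 = 48; py0 = 186; px1 = 136; py1 = 232; color = 'red'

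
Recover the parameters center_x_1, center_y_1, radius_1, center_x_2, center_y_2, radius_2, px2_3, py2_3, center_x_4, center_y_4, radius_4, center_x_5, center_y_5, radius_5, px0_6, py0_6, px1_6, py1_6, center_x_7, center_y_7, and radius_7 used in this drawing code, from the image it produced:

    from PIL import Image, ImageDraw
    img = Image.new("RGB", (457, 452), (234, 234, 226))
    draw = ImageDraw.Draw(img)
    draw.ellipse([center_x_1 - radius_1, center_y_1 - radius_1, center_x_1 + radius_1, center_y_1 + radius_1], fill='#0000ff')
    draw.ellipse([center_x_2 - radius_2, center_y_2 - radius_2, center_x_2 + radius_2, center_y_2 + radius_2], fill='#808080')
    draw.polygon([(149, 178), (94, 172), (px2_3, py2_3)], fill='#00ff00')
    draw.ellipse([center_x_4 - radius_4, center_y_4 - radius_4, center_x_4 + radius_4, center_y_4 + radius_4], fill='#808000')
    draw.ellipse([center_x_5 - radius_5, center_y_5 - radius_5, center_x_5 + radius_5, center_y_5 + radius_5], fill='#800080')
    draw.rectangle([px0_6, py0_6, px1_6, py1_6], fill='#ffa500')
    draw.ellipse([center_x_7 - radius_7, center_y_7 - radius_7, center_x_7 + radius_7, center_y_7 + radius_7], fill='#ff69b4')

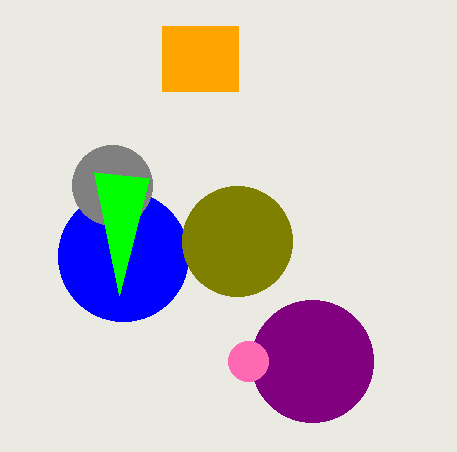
center_x_1 = 123, center_y_1 = 256, radius_1 = 65, center_x_2 = 112, center_y_2 = 185, radius_2 = 40, px2_3 = 119, py2_3 = 295, center_x_4 = 237, center_y_4 = 241, radius_4 = 55, center_x_5 = 312, center_y_5 = 361, radius_5 = 61, px0_6 = 162, py0_6 = 26, px1_6 = 238, py1_6 = 91, center_x_7 = 248, center_y_7 = 361, radius_7 = 20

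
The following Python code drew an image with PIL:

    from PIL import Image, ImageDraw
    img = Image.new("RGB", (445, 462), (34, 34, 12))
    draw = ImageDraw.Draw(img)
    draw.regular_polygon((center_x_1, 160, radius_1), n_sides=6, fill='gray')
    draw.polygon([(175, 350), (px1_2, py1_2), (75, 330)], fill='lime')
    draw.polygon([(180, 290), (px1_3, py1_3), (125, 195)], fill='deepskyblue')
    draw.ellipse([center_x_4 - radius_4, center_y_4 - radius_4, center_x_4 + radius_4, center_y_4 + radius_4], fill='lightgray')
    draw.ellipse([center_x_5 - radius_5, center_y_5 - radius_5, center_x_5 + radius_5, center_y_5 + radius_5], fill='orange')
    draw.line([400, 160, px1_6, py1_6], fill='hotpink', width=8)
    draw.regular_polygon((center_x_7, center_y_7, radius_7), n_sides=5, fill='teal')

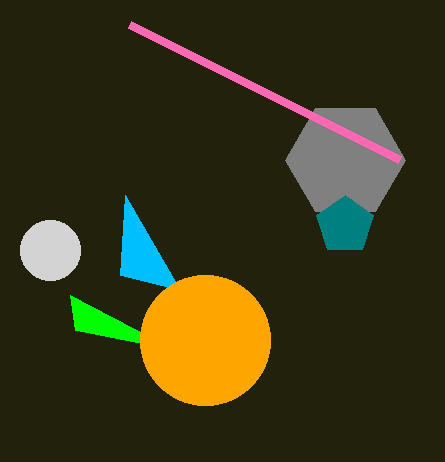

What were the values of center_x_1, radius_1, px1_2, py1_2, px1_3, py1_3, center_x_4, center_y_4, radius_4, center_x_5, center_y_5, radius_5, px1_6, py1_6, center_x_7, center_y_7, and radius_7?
center_x_1 = 345, radius_1 = 60, px1_2 = 70, py1_2 = 295, px1_3 = 120, py1_3 = 275, center_x_4 = 50, center_y_4 = 250, radius_4 = 30, center_x_5 = 205, center_y_5 = 340, radius_5 = 65, px1_6 = 130, py1_6 = 25, center_x_7 = 345, center_y_7 = 225, radius_7 = 30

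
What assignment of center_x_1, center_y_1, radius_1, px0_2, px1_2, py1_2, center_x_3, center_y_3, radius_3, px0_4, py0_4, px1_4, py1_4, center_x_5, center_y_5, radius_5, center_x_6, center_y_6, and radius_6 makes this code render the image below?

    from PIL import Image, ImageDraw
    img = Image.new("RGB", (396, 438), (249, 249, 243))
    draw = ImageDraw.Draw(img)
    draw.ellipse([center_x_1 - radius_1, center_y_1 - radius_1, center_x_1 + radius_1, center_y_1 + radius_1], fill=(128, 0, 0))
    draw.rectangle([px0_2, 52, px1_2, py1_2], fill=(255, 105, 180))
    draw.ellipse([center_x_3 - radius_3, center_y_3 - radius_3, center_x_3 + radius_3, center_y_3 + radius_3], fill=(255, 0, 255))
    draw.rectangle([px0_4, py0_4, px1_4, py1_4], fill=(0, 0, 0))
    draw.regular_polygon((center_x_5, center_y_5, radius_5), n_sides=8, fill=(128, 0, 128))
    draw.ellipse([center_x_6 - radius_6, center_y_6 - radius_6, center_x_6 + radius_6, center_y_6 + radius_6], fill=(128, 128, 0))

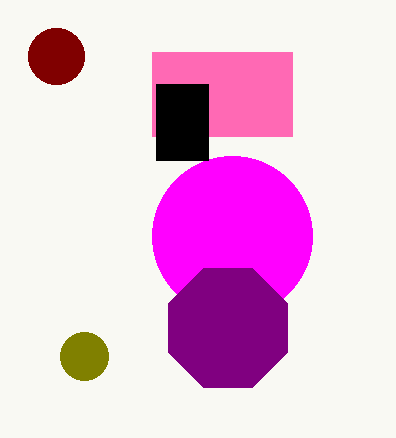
center_x_1 = 56
center_y_1 = 56
radius_1 = 28
px0_2 = 152
px1_2 = 292
py1_2 = 136
center_x_3 = 232
center_y_3 = 236
radius_3 = 80
px0_4 = 156
py0_4 = 84
px1_4 = 208
py1_4 = 160
center_x_5 = 228
center_y_5 = 328
radius_5 = 64
center_x_6 = 84
center_y_6 = 356
radius_6 = 24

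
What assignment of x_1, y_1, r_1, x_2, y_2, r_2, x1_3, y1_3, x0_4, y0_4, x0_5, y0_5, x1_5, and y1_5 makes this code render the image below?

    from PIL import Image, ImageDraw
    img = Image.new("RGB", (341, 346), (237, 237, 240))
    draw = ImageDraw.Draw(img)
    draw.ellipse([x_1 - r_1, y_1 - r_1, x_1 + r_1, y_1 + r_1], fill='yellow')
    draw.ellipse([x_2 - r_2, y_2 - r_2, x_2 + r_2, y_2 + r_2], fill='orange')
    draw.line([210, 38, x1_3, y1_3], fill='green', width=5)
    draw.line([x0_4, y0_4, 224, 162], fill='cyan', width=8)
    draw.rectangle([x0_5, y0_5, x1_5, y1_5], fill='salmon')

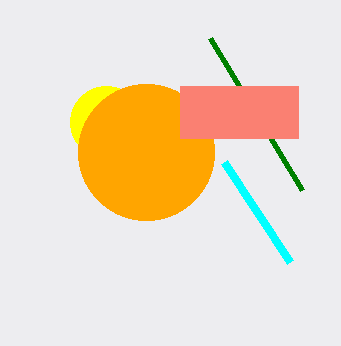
x_1 = 106, y_1 = 122, r_1 = 36, x_2 = 146, y_2 = 152, r_2 = 68, x1_3 = 302, y1_3 = 190, x0_4 = 290, y0_4 = 262, x0_5 = 180, y0_5 = 86, x1_5 = 298, y1_5 = 138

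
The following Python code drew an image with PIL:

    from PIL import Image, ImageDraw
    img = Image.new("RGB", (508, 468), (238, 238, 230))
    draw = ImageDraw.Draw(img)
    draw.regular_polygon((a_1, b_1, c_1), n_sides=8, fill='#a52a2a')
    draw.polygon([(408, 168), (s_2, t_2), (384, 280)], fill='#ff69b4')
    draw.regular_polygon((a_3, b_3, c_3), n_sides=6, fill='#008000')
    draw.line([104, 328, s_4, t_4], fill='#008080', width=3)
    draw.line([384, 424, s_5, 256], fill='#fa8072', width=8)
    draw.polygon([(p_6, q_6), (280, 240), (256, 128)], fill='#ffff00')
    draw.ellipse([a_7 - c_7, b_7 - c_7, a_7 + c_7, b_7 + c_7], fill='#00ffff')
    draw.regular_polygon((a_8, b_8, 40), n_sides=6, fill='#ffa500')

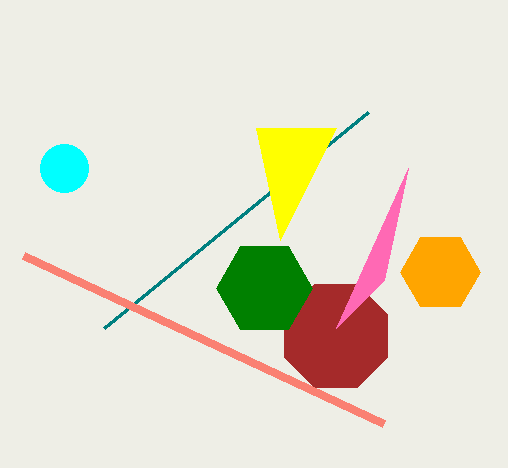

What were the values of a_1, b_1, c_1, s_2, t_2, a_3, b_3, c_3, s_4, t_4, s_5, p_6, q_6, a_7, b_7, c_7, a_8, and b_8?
a_1 = 336, b_1 = 336, c_1 = 56, s_2 = 336, t_2 = 328, a_3 = 264, b_3 = 288, c_3 = 48, s_4 = 368, t_4 = 112, s_5 = 24, p_6 = 336, q_6 = 128, a_7 = 64, b_7 = 168, c_7 = 24, a_8 = 440, b_8 = 272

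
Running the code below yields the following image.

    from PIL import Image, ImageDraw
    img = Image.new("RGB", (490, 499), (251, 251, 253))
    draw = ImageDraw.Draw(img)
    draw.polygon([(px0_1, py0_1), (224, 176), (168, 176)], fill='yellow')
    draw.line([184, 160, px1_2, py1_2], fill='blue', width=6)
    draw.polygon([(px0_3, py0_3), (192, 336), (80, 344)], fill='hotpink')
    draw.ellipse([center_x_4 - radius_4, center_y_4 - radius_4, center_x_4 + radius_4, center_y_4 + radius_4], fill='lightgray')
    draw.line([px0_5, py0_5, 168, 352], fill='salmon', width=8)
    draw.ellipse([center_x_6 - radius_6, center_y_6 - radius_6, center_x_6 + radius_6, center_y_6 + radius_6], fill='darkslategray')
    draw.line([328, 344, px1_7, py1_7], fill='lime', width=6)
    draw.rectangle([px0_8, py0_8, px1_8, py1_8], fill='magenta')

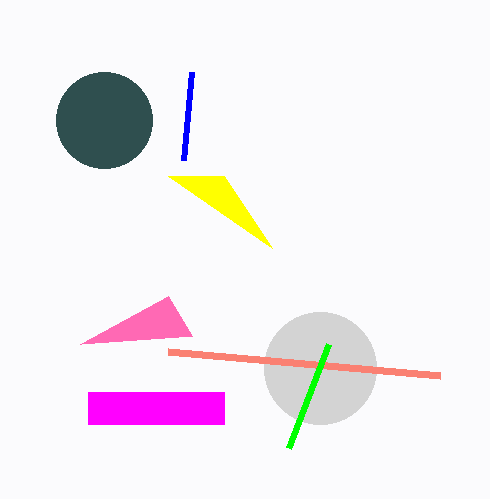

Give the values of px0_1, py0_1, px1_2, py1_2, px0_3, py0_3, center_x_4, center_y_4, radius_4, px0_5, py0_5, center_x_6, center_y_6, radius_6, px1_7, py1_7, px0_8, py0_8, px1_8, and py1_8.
px0_1 = 272
py0_1 = 248
px1_2 = 192
py1_2 = 72
px0_3 = 168
py0_3 = 296
center_x_4 = 320
center_y_4 = 368
radius_4 = 56
px0_5 = 440
py0_5 = 376
center_x_6 = 104
center_y_6 = 120
radius_6 = 48
px1_7 = 288
py1_7 = 448
px0_8 = 88
py0_8 = 392
px1_8 = 224
py1_8 = 424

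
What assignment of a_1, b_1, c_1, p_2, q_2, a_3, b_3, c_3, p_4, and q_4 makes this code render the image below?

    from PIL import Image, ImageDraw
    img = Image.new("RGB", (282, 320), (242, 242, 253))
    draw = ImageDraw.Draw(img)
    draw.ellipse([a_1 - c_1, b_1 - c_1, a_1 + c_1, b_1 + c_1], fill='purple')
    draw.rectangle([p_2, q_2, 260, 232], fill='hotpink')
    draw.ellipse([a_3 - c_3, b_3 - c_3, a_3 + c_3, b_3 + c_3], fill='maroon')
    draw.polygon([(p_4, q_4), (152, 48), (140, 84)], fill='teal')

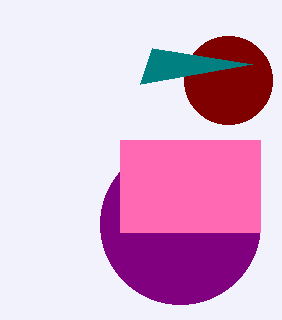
a_1 = 180; b_1 = 224; c_1 = 80; p_2 = 120; q_2 = 140; a_3 = 228; b_3 = 80; c_3 = 44; p_4 = 252; q_4 = 64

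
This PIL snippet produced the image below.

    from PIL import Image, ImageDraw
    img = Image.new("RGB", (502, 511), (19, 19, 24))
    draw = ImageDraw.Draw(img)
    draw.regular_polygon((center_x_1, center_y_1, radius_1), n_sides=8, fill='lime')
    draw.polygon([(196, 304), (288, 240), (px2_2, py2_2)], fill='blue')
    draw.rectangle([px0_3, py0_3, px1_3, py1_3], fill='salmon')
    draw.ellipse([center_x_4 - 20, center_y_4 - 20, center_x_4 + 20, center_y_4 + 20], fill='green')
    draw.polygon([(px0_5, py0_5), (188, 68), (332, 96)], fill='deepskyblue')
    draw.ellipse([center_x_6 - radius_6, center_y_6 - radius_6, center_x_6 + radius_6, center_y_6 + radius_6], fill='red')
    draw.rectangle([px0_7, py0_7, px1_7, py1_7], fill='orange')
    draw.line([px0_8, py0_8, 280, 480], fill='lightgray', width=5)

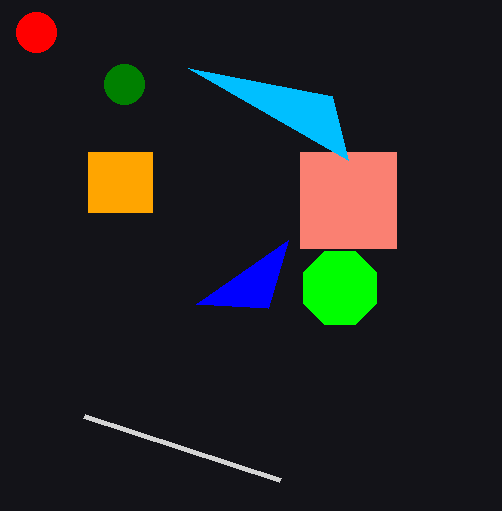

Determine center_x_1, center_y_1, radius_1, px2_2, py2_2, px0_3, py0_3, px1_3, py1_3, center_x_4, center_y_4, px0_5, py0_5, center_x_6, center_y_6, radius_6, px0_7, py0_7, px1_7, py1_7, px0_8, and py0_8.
center_x_1 = 340
center_y_1 = 288
radius_1 = 40
px2_2 = 268
py2_2 = 308
px0_3 = 300
py0_3 = 152
px1_3 = 396
py1_3 = 248
center_x_4 = 124
center_y_4 = 84
px0_5 = 348
py0_5 = 160
center_x_6 = 36
center_y_6 = 32
radius_6 = 20
px0_7 = 88
py0_7 = 152
px1_7 = 152
py1_7 = 212
px0_8 = 84
py0_8 = 416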